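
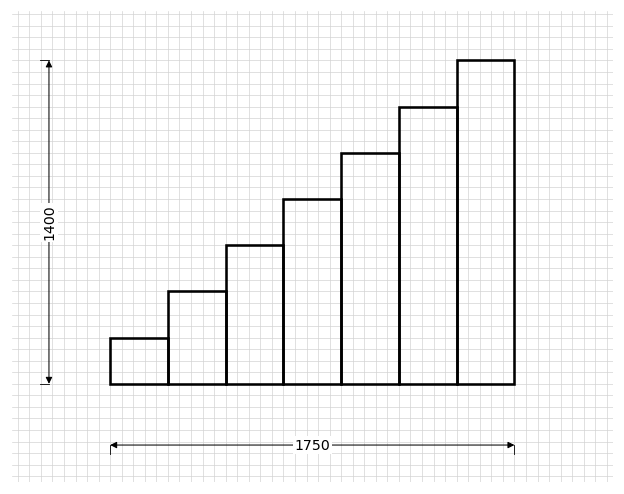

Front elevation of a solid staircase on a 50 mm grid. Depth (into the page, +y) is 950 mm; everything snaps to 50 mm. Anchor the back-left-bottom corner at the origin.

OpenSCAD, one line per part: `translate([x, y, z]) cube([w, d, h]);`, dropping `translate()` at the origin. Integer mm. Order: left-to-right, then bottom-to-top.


cube([250, 950, 200]);
translate([250, 0, 0]) cube([250, 950, 400]);
translate([500, 0, 0]) cube([250, 950, 600]);
translate([750, 0, 0]) cube([250, 950, 800]);
translate([1000, 0, 0]) cube([250, 950, 1000]);
translate([1250, 0, 0]) cube([250, 950, 1200]);
translate([1500, 0, 0]) cube([250, 950, 1400]);


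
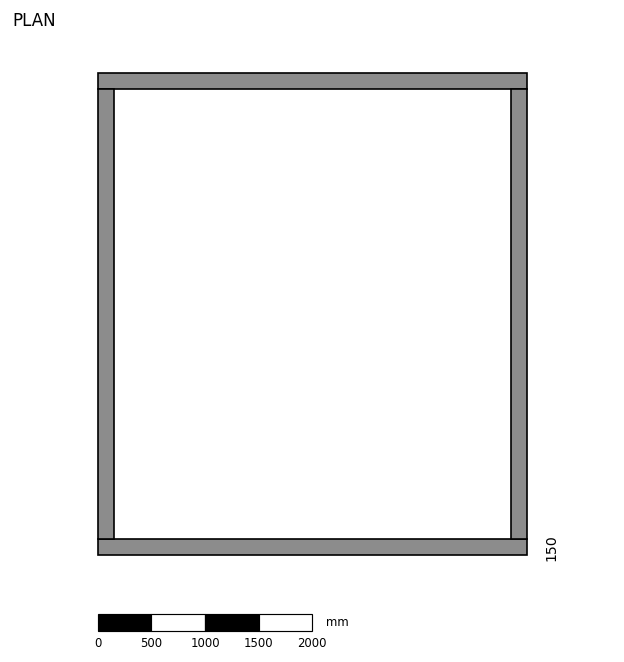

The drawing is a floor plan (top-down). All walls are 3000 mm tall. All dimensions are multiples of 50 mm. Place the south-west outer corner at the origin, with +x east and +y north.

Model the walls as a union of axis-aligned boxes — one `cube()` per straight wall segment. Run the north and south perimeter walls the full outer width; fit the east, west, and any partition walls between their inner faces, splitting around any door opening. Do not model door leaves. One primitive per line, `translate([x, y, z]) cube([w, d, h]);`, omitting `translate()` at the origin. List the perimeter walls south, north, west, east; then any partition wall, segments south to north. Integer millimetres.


cube([4000, 150, 3000]);
translate([0, 4350, 0]) cube([4000, 150, 3000]);
translate([0, 150, 0]) cube([150, 4200, 3000]);
translate([3850, 150, 0]) cube([150, 4200, 3000]);


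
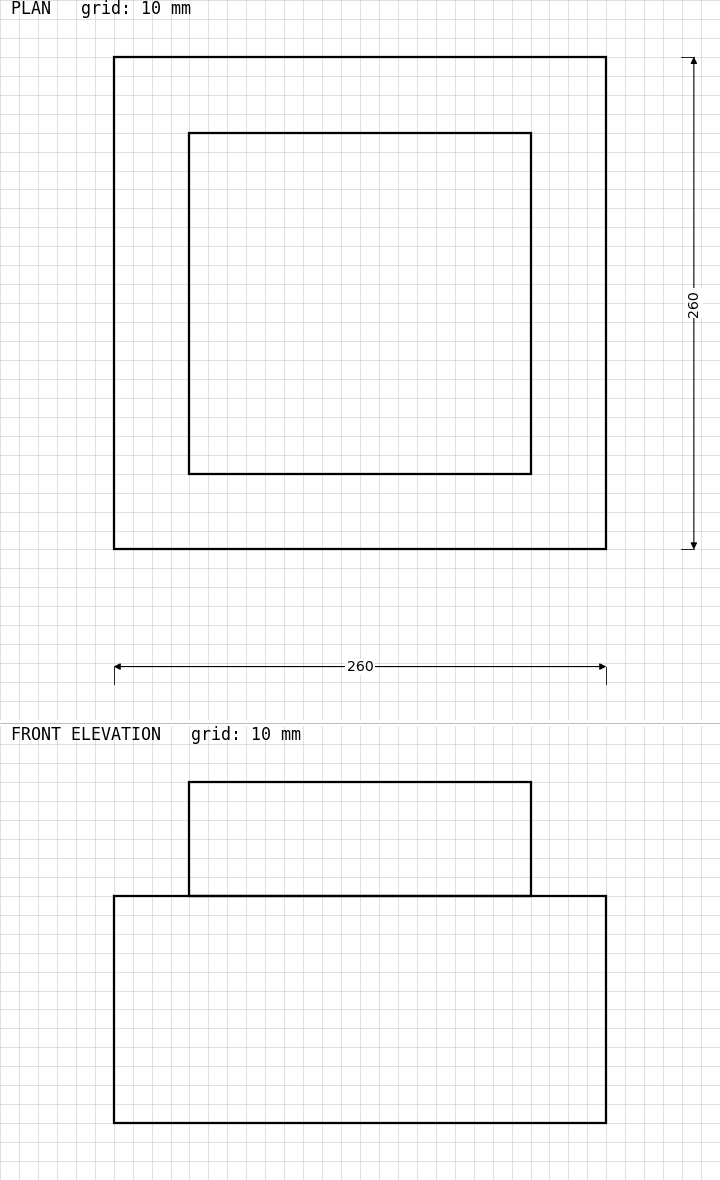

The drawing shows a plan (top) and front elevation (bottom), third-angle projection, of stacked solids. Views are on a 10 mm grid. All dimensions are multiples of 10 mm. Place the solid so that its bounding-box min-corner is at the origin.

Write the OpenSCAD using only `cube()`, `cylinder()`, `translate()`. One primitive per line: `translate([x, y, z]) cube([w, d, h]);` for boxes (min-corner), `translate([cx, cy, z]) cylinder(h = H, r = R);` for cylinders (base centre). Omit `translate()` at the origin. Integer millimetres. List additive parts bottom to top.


cube([260, 260, 120]);
translate([40, 40, 120]) cube([180, 180, 60]);


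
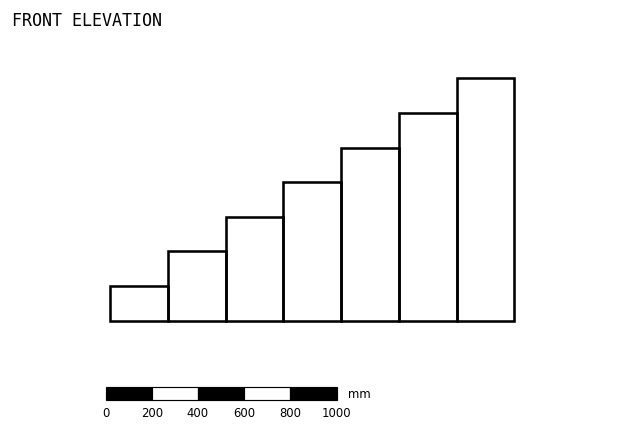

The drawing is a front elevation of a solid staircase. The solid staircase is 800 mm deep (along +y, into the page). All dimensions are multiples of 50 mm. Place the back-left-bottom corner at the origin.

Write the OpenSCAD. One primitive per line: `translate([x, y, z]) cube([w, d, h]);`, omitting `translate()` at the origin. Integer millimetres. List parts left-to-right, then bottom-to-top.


cube([250, 800, 150]);
translate([250, 0, 0]) cube([250, 800, 300]);
translate([500, 0, 0]) cube([250, 800, 450]);
translate([750, 0, 0]) cube([250, 800, 600]);
translate([1000, 0, 0]) cube([250, 800, 750]);
translate([1250, 0, 0]) cube([250, 800, 900]);
translate([1500, 0, 0]) cube([250, 800, 1050]);


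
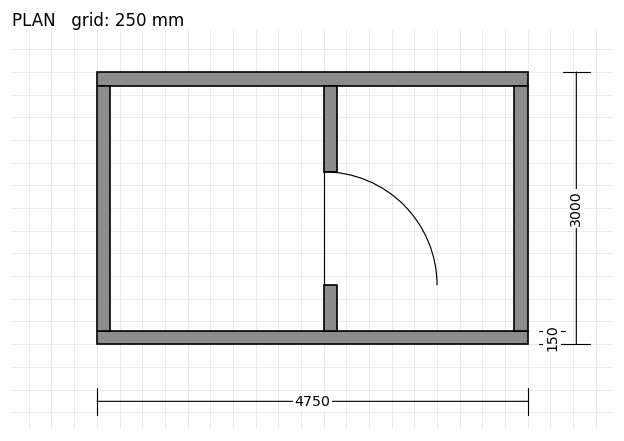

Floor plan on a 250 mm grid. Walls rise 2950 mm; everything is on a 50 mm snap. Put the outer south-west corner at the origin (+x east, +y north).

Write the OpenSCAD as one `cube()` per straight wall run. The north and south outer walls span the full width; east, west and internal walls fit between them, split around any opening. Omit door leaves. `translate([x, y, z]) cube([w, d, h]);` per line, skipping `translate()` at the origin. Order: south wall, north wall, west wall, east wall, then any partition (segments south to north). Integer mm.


cube([4750, 150, 2950]);
translate([0, 2850, 0]) cube([4750, 150, 2950]);
translate([0, 150, 0]) cube([150, 2700, 2950]);
translate([4600, 150, 0]) cube([150, 2700, 2950]);
translate([2500, 150, 0]) cube([150, 500, 2950]);
translate([2500, 1900, 0]) cube([150, 950, 2950]);


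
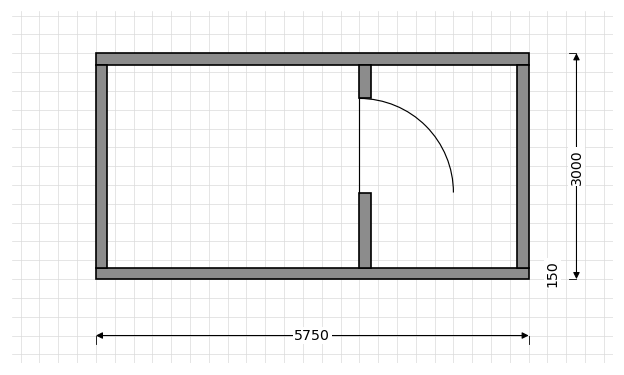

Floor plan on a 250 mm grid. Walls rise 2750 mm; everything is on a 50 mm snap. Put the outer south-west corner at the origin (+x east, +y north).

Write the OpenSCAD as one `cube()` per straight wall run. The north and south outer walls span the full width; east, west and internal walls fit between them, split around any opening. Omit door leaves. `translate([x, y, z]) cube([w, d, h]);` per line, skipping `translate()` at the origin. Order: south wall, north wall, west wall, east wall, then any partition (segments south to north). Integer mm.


cube([5750, 150, 2750]);
translate([0, 2850, 0]) cube([5750, 150, 2750]);
translate([0, 150, 0]) cube([150, 2700, 2750]);
translate([5600, 150, 0]) cube([150, 2700, 2750]);
translate([3500, 150, 0]) cube([150, 1000, 2750]);
translate([3500, 2400, 0]) cube([150, 450, 2750]);


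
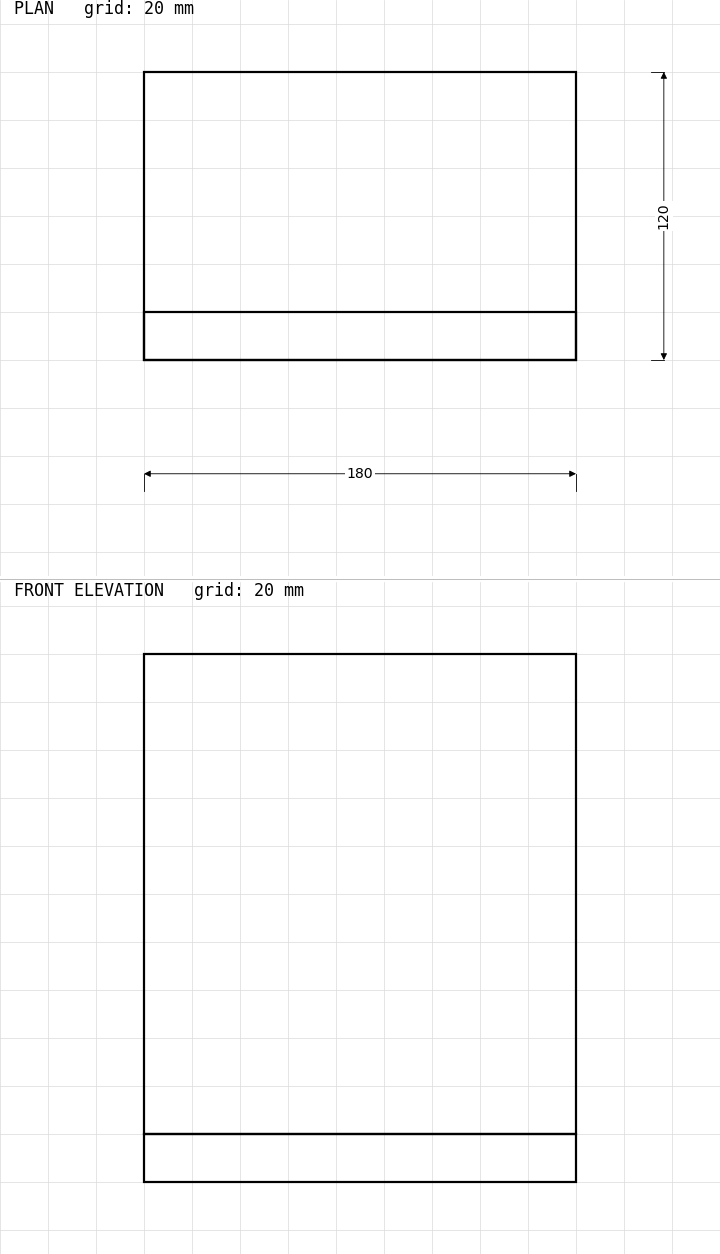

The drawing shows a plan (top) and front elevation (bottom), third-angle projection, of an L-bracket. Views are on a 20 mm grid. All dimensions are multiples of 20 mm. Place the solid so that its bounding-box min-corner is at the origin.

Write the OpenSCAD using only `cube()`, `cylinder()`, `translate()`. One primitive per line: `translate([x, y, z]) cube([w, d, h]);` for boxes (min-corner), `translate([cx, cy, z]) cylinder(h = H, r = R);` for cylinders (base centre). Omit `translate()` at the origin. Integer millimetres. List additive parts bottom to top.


cube([180, 120, 20]);
translate([0, 0, 20]) cube([180, 20, 200]);


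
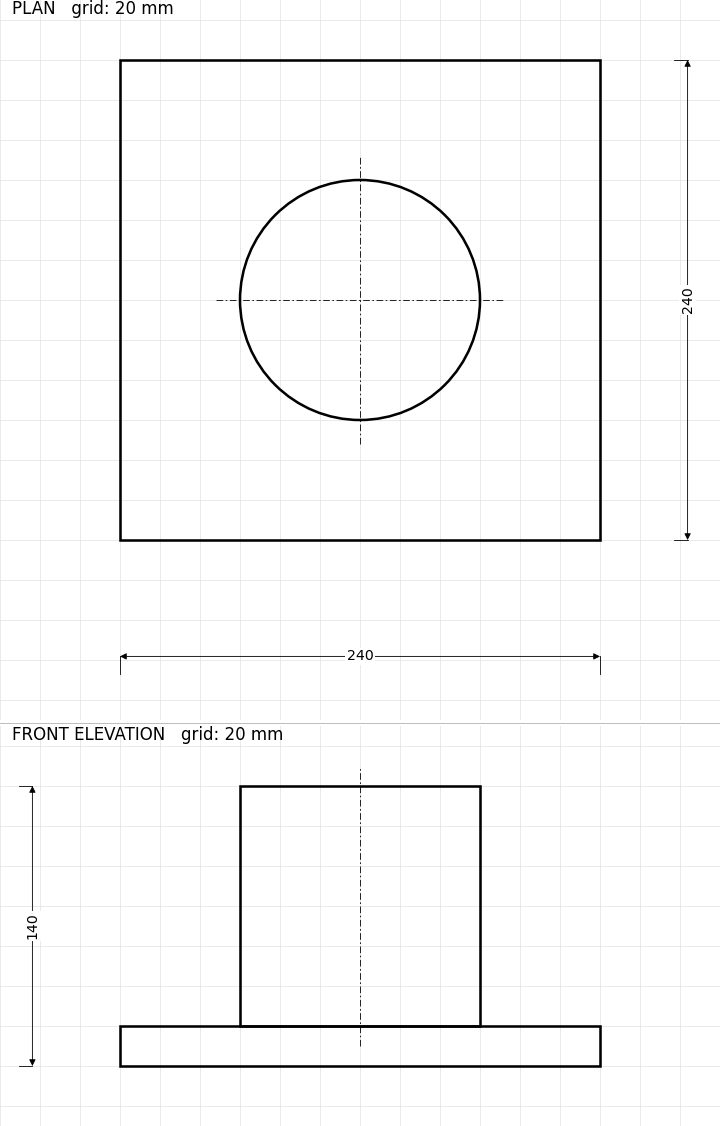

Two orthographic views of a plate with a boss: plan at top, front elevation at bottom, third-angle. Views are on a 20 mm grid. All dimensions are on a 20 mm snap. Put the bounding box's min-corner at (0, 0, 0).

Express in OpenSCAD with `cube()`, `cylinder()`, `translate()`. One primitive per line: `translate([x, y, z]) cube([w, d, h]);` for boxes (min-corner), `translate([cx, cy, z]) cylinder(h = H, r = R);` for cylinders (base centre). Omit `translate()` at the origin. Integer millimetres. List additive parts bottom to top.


cube([240, 240, 20]);
translate([120, 120, 20]) cylinder(h = 120, r = 60);


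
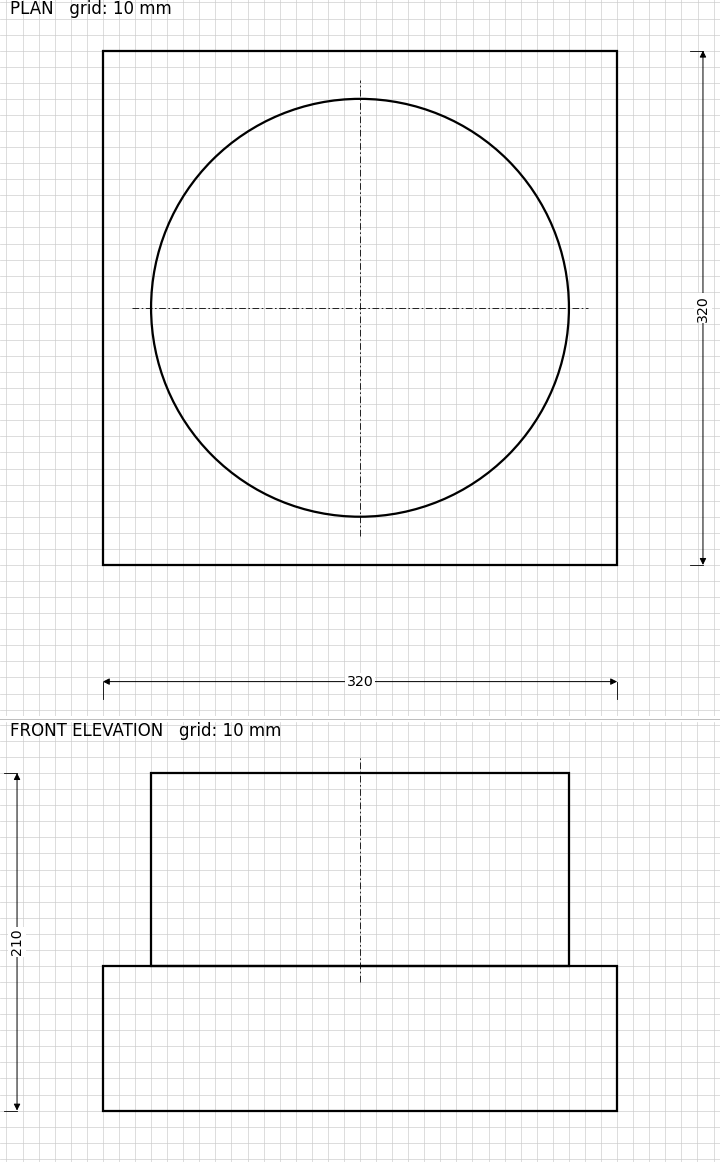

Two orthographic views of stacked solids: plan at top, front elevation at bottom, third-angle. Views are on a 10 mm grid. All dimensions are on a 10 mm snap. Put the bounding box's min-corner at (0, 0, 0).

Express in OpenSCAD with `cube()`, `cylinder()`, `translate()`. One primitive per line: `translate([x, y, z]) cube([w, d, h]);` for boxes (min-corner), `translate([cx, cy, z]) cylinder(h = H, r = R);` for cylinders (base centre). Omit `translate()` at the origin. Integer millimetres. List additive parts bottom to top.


cube([320, 320, 90]);
translate([160, 160, 90]) cylinder(h = 120, r = 130);


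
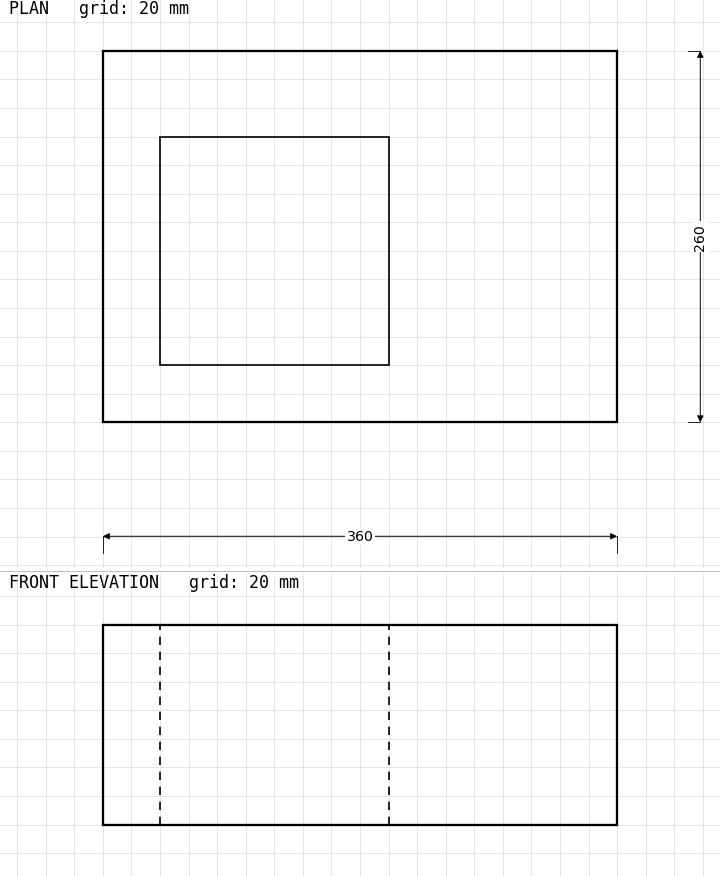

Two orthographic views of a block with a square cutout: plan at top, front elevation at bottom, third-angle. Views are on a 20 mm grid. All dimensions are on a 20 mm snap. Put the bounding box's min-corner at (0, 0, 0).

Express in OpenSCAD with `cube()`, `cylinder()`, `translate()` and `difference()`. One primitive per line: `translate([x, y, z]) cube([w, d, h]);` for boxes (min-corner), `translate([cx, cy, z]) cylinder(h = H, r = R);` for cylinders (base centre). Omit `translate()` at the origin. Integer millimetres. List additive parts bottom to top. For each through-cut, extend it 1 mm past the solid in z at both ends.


difference() {
  cube([360, 260, 140]);
  translate([40, 40, -1]) cube([160, 160, 142]);
}


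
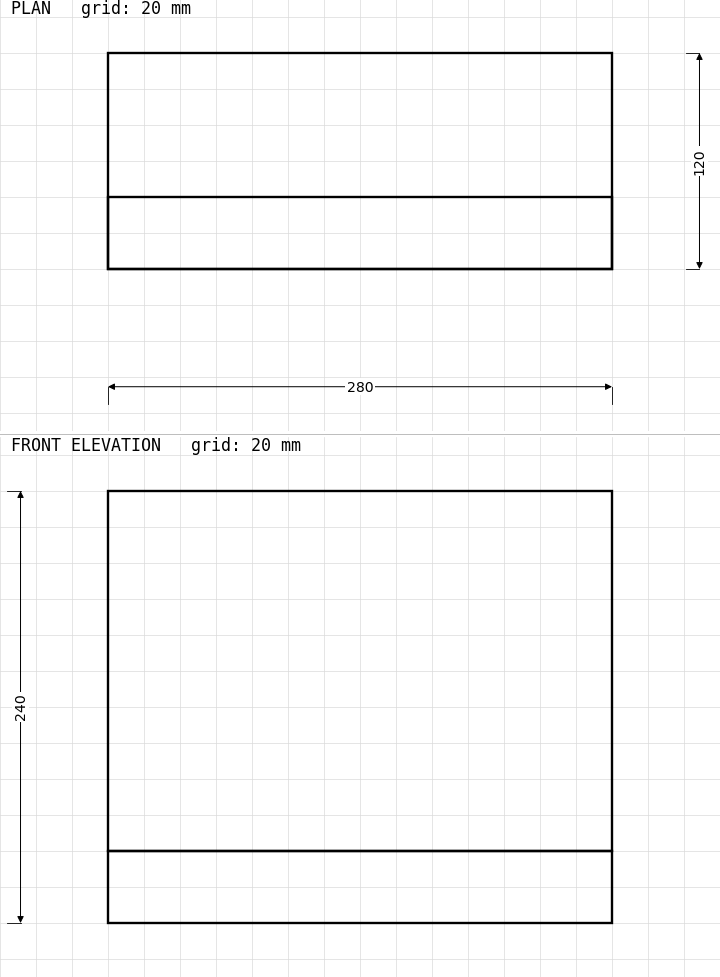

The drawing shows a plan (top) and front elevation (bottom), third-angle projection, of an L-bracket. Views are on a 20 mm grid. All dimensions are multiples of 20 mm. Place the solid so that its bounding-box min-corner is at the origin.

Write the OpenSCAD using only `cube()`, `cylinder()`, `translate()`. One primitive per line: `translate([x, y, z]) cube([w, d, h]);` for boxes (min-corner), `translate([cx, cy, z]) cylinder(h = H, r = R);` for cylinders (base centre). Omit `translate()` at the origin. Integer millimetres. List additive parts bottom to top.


cube([280, 120, 40]);
translate([0, 0, 40]) cube([280, 40, 200]);


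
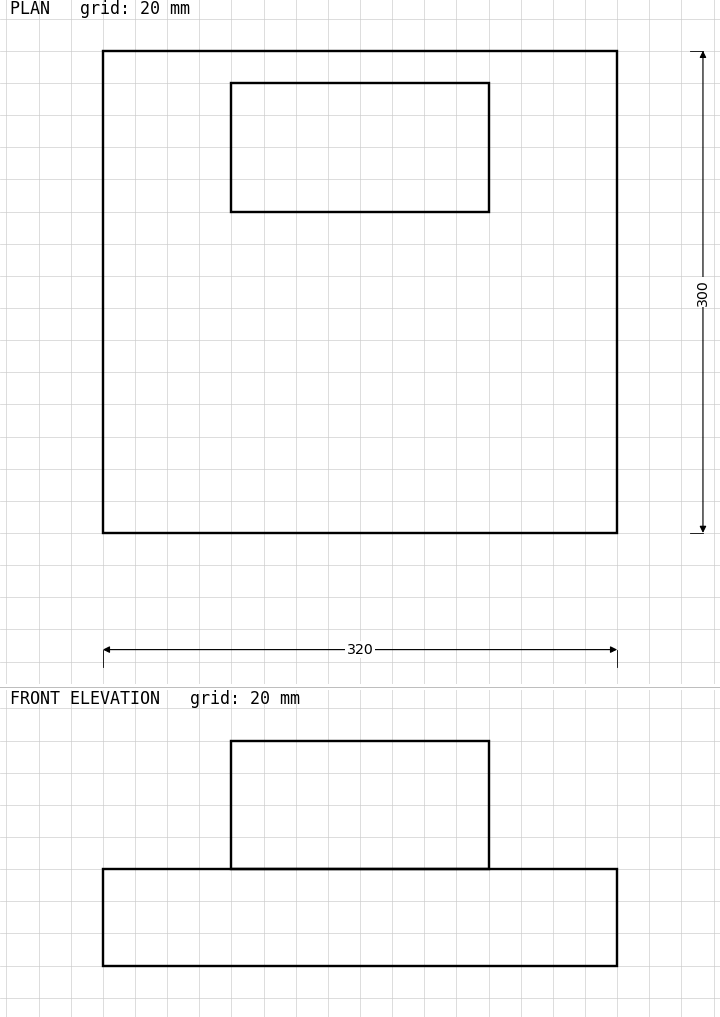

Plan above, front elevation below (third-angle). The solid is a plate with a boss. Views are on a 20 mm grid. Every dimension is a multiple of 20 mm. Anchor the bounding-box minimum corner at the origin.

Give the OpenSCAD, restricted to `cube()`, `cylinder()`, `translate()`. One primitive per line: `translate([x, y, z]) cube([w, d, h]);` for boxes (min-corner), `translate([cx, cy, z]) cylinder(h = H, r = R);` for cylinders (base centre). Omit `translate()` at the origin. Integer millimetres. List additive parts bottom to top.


cube([320, 300, 60]);
translate([80, 200, 60]) cube([160, 80, 80]);


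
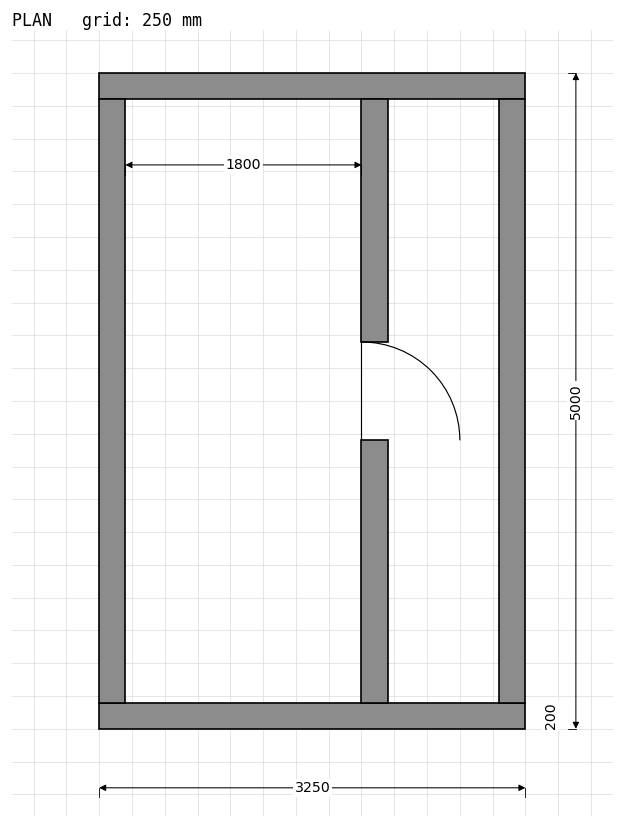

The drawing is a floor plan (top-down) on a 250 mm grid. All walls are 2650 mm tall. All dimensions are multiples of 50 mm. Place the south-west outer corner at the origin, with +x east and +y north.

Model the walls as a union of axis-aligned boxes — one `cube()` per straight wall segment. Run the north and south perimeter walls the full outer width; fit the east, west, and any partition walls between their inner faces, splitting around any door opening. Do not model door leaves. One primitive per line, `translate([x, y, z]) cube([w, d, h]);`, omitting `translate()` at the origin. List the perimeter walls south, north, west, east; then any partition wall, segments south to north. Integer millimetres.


cube([3250, 200, 2650]);
translate([0, 4800, 0]) cube([3250, 200, 2650]);
translate([0, 200, 0]) cube([200, 4600, 2650]);
translate([3050, 200, 0]) cube([200, 4600, 2650]);
translate([2000, 200, 0]) cube([200, 2000, 2650]);
translate([2000, 2950, 0]) cube([200, 1850, 2650]);


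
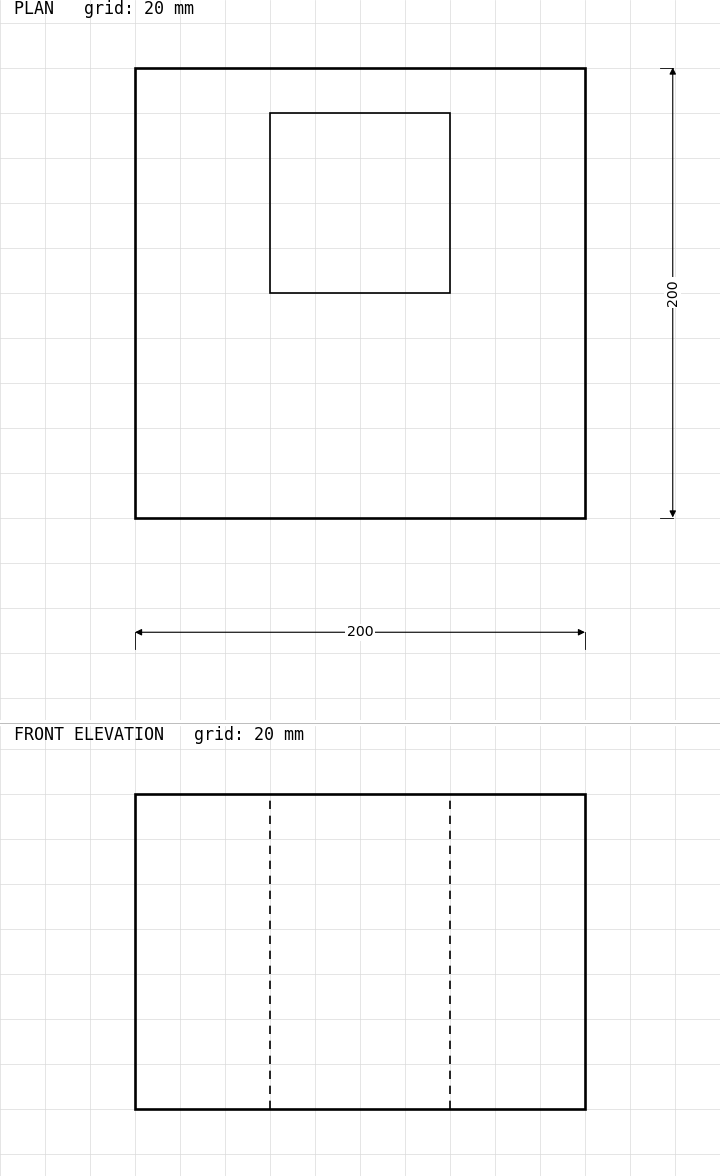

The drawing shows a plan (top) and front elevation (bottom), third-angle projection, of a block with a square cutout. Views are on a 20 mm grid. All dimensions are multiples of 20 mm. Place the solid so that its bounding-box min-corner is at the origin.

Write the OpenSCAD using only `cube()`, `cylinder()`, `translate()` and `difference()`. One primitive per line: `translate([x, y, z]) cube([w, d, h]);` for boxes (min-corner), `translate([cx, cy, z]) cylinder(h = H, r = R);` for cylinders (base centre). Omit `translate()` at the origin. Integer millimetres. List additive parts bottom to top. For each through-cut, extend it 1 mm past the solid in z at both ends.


difference() {
  cube([200, 200, 140]);
  translate([60, 100, -1]) cube([80, 80, 142]);
}


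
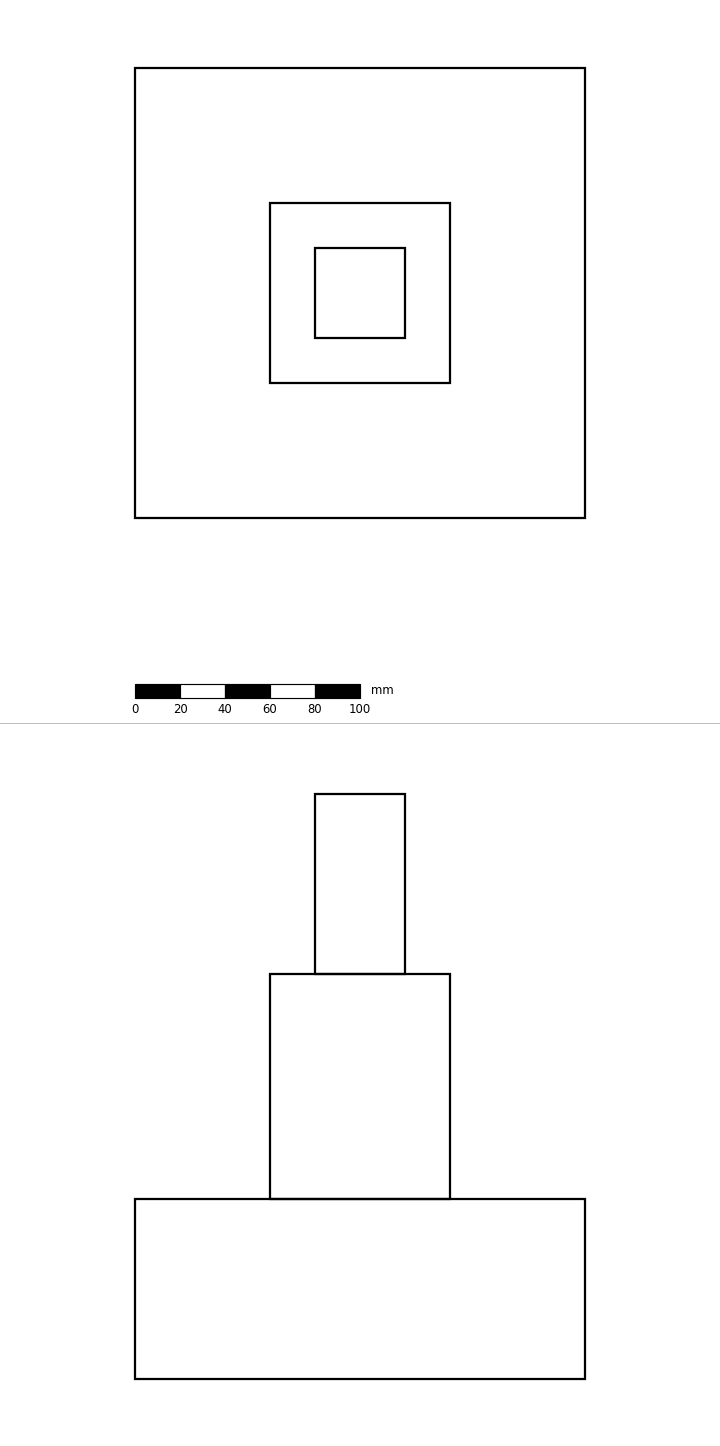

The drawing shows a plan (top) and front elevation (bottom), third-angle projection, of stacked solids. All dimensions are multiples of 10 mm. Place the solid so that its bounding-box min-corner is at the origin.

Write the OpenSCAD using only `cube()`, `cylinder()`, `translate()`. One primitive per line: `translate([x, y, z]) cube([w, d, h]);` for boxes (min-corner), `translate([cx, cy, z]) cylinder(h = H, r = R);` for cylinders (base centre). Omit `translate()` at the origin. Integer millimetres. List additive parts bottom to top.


cube([200, 200, 80]);
translate([60, 60, 80]) cube([80, 80, 100]);
translate([80, 80, 180]) cube([40, 40, 80]);


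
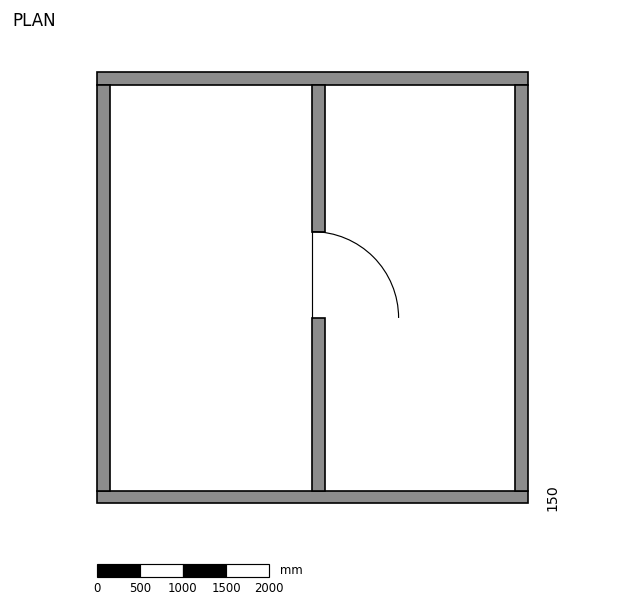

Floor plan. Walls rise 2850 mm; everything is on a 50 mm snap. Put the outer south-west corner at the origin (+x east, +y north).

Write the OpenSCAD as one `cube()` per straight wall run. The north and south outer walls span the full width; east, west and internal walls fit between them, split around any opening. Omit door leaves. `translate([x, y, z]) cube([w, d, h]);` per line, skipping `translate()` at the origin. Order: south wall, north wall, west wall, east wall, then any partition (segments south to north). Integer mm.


cube([5000, 150, 2850]);
translate([0, 4850, 0]) cube([5000, 150, 2850]);
translate([0, 150, 0]) cube([150, 4700, 2850]);
translate([4850, 150, 0]) cube([150, 4700, 2850]);
translate([2500, 150, 0]) cube([150, 2000, 2850]);
translate([2500, 3150, 0]) cube([150, 1700, 2850]);


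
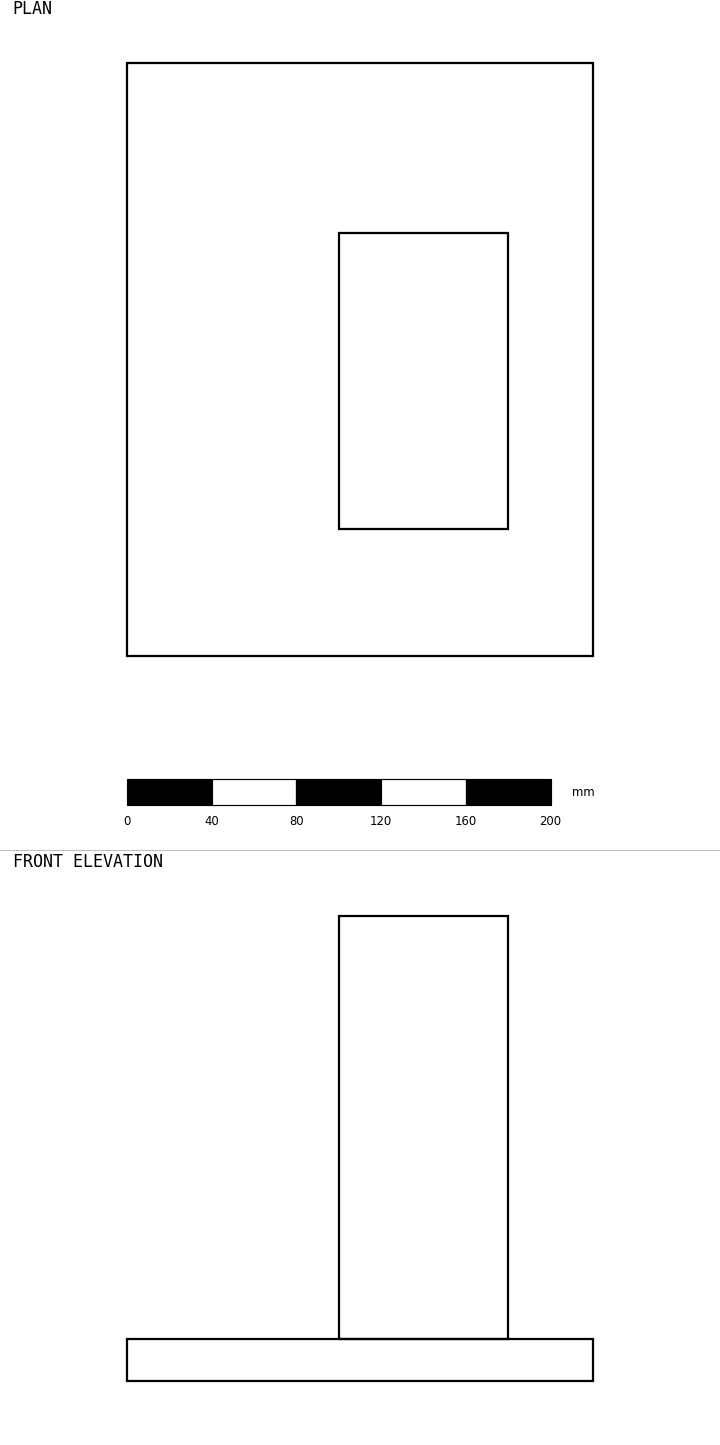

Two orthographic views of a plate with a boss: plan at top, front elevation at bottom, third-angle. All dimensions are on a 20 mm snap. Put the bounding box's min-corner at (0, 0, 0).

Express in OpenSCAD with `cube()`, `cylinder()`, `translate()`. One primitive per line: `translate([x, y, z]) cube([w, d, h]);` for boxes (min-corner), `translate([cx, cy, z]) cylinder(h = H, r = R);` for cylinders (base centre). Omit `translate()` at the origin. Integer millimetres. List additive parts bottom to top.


cube([220, 280, 20]);
translate([100, 60, 20]) cube([80, 140, 200]);


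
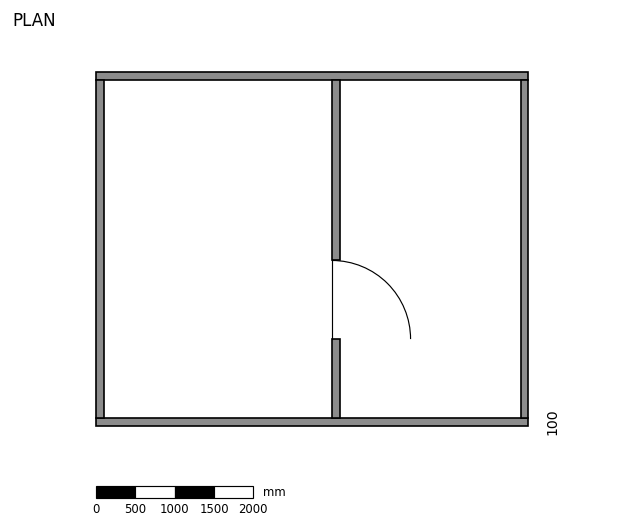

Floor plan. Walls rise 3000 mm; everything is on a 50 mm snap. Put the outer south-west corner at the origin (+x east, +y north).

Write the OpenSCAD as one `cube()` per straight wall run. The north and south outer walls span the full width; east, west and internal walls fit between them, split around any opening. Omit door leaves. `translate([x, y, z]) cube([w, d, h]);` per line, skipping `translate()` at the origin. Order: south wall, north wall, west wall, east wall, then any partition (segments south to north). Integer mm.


cube([5500, 100, 3000]);
translate([0, 4400, 0]) cube([5500, 100, 3000]);
translate([0, 100, 0]) cube([100, 4300, 3000]);
translate([5400, 100, 0]) cube([100, 4300, 3000]);
translate([3000, 100, 0]) cube([100, 1000, 3000]);
translate([3000, 2100, 0]) cube([100, 2300, 3000]);


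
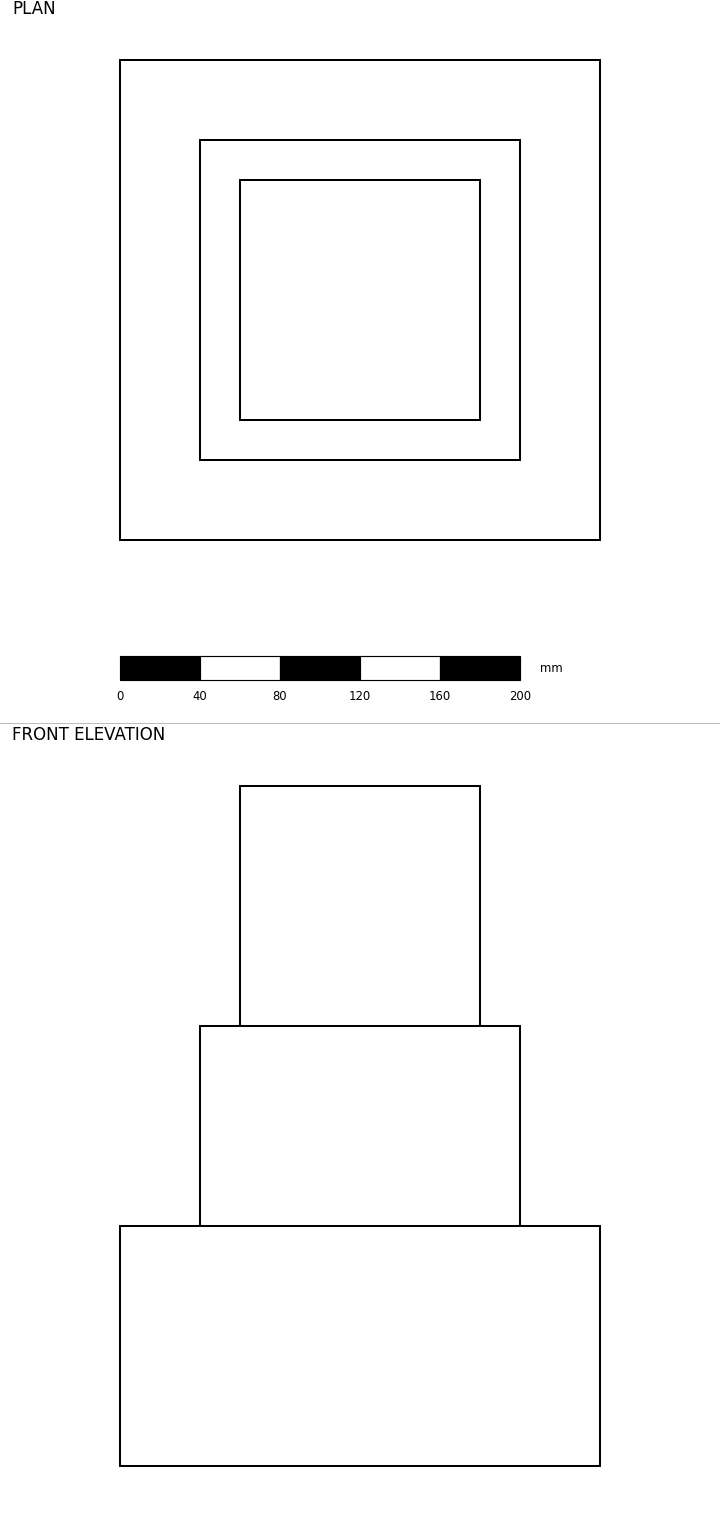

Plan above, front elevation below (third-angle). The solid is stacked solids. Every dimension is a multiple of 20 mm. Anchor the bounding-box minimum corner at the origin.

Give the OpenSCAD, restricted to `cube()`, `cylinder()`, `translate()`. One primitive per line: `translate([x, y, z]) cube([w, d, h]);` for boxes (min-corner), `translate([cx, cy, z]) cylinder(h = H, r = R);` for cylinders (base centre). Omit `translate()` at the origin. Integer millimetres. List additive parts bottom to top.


cube([240, 240, 120]);
translate([40, 40, 120]) cube([160, 160, 100]);
translate([60, 60, 220]) cube([120, 120, 120]);


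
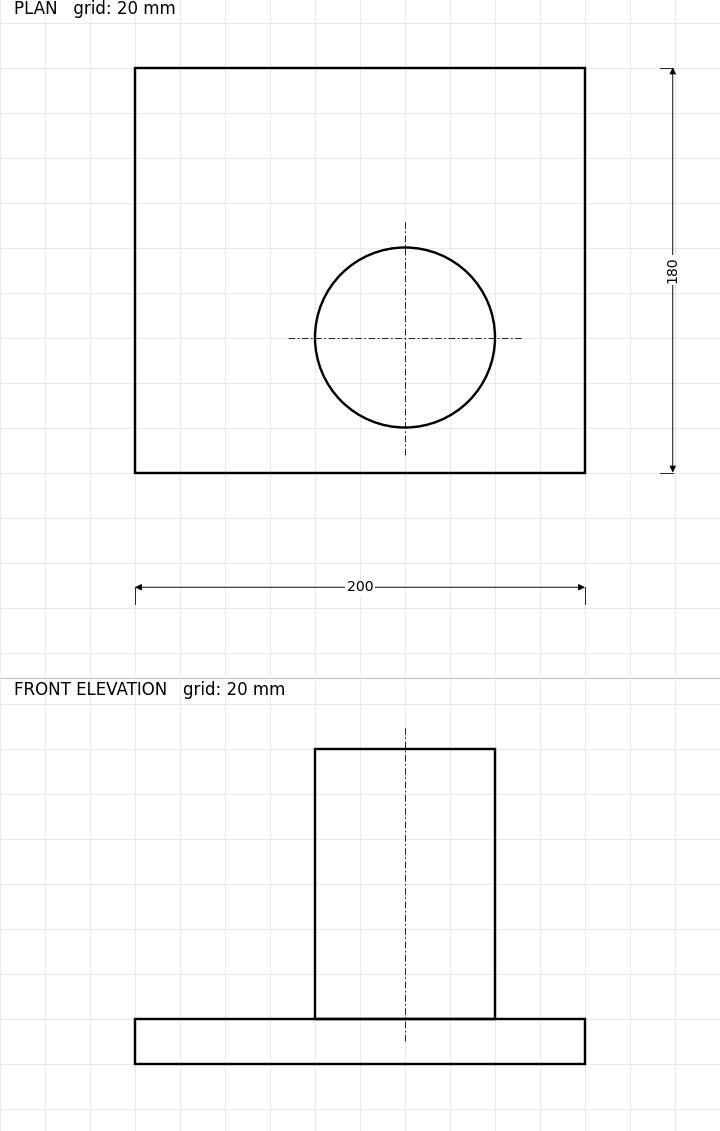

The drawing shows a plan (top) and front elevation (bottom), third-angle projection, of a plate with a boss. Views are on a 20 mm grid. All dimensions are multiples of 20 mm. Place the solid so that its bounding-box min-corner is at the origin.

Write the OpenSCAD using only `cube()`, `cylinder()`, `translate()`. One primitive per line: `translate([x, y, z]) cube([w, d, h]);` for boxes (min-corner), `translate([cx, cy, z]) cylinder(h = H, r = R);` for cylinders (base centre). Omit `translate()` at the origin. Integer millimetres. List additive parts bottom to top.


cube([200, 180, 20]);
translate([120, 60, 20]) cylinder(h = 120, r = 40);


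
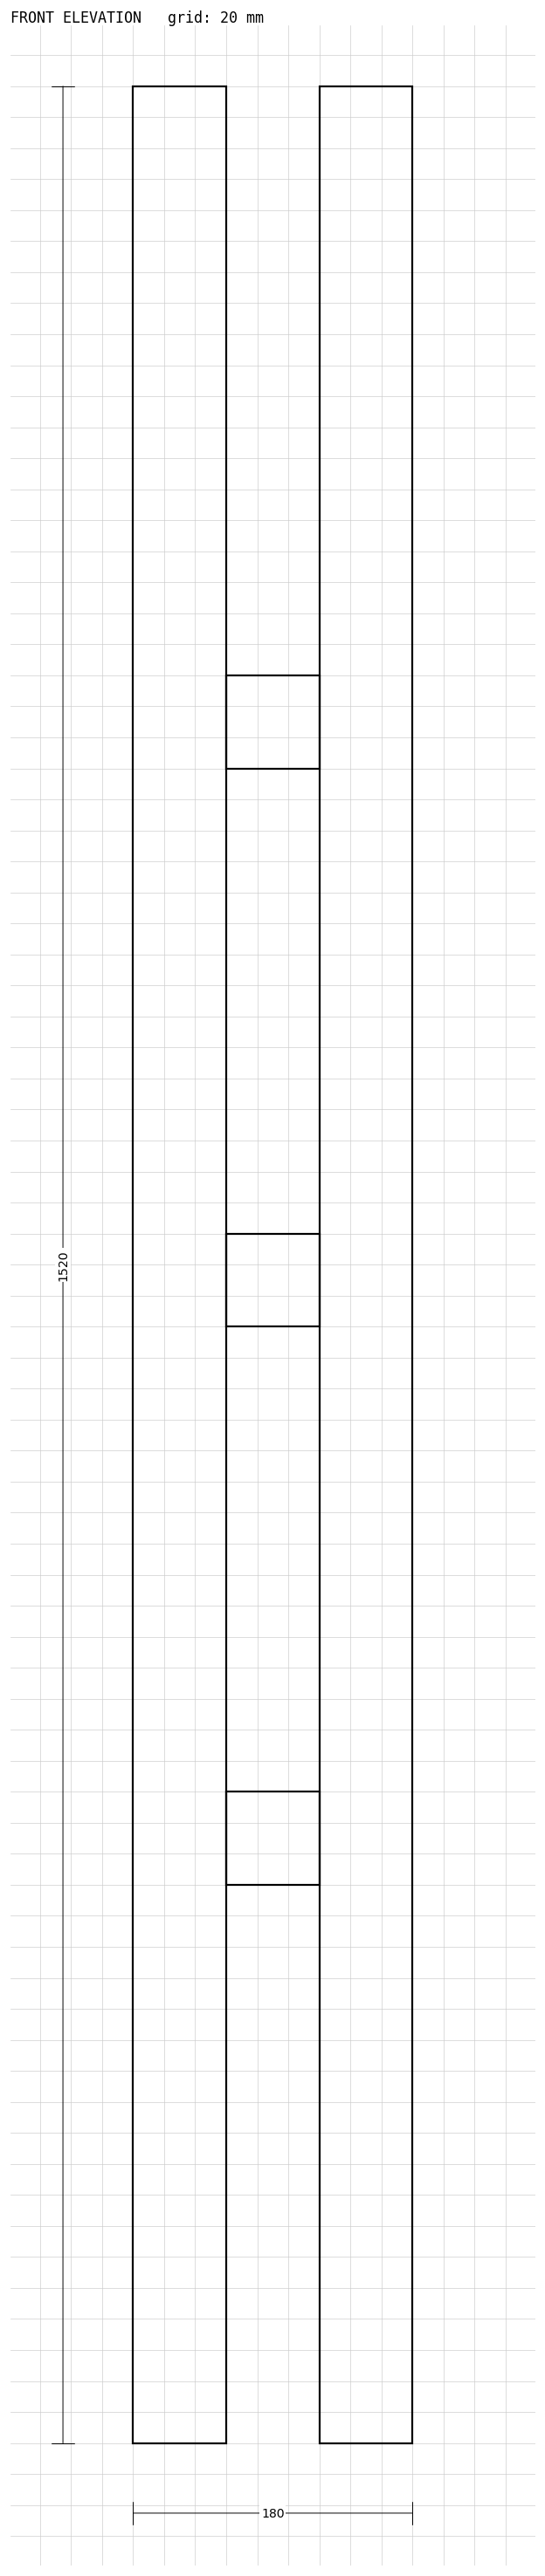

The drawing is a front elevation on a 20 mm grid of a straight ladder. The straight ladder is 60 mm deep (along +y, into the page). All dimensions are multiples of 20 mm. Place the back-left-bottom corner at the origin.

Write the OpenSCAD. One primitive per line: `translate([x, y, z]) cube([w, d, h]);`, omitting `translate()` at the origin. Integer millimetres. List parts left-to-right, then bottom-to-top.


cube([60, 60, 1520]);
translate([60, 0, 360]) cube([60, 60, 60]);
translate([60, 0, 720]) cube([60, 60, 60]);
translate([60, 0, 1080]) cube([60, 60, 60]);
translate([120, 0, 0]) cube([60, 60, 1520]);


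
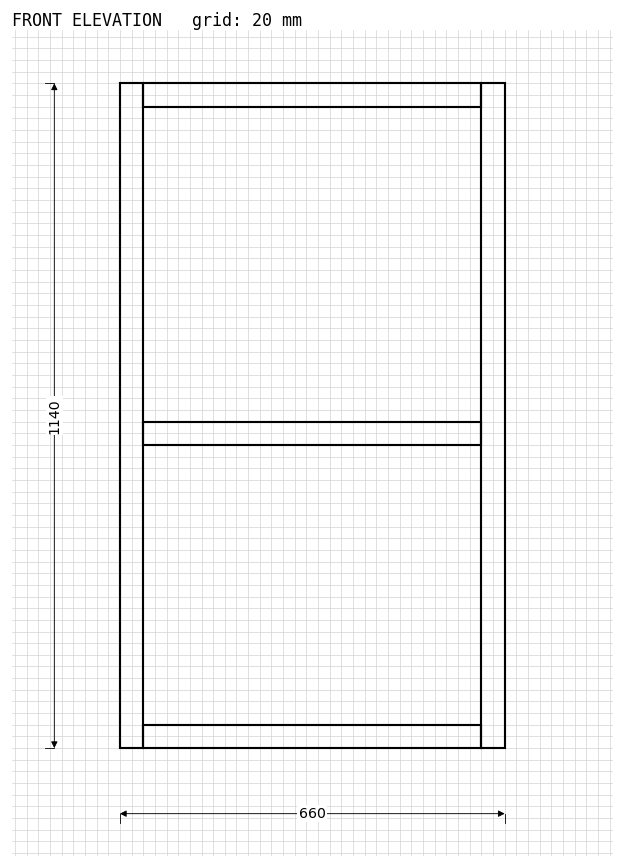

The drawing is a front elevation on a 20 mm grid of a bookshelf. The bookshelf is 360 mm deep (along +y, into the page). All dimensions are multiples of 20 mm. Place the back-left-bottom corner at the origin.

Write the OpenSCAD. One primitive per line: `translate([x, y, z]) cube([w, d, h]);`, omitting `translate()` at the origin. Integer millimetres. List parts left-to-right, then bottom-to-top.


cube([40, 360, 1140]);
translate([40, 0, 0]) cube([580, 360, 40]);
translate([40, 0, 520]) cube([580, 360, 40]);
translate([40, 0, 1100]) cube([580, 360, 40]);
translate([620, 0, 0]) cube([40, 360, 1140]);


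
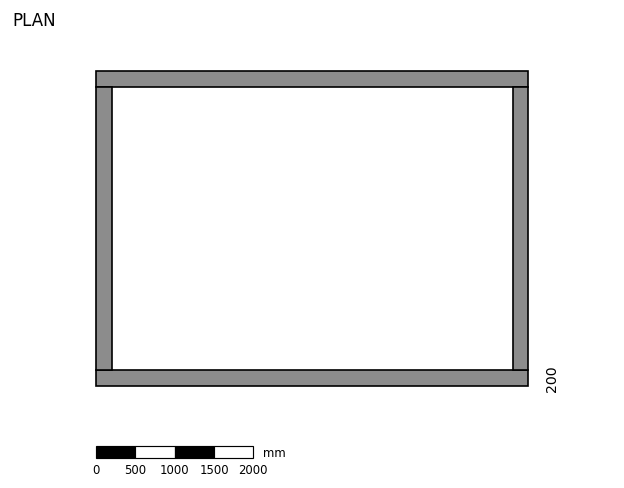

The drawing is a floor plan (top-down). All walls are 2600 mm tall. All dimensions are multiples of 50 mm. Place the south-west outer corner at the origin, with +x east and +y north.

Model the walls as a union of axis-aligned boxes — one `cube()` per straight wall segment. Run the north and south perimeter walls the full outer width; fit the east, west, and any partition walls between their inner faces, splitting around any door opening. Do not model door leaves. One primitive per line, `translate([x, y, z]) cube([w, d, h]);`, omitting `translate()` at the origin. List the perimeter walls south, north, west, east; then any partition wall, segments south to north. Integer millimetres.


cube([5500, 200, 2600]);
translate([0, 3800, 0]) cube([5500, 200, 2600]);
translate([0, 200, 0]) cube([200, 3600, 2600]);
translate([5300, 200, 0]) cube([200, 3600, 2600]);


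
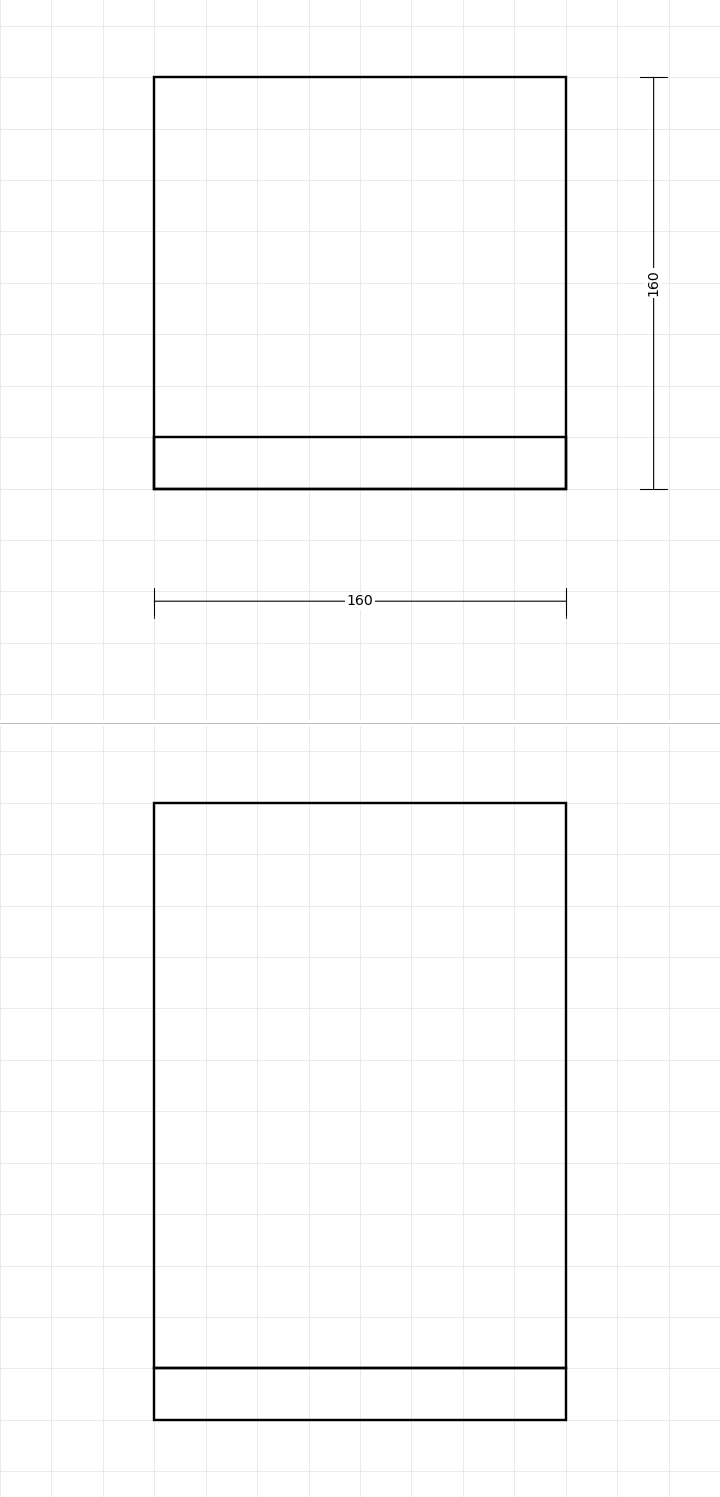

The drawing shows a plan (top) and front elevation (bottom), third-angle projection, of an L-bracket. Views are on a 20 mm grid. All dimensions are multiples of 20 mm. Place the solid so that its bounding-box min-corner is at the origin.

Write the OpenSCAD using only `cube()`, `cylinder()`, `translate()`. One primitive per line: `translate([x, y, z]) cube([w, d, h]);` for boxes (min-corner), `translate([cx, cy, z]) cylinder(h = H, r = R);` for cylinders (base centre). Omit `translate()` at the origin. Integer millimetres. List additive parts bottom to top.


cube([160, 160, 20]);
translate([0, 0, 20]) cube([160, 20, 220]);


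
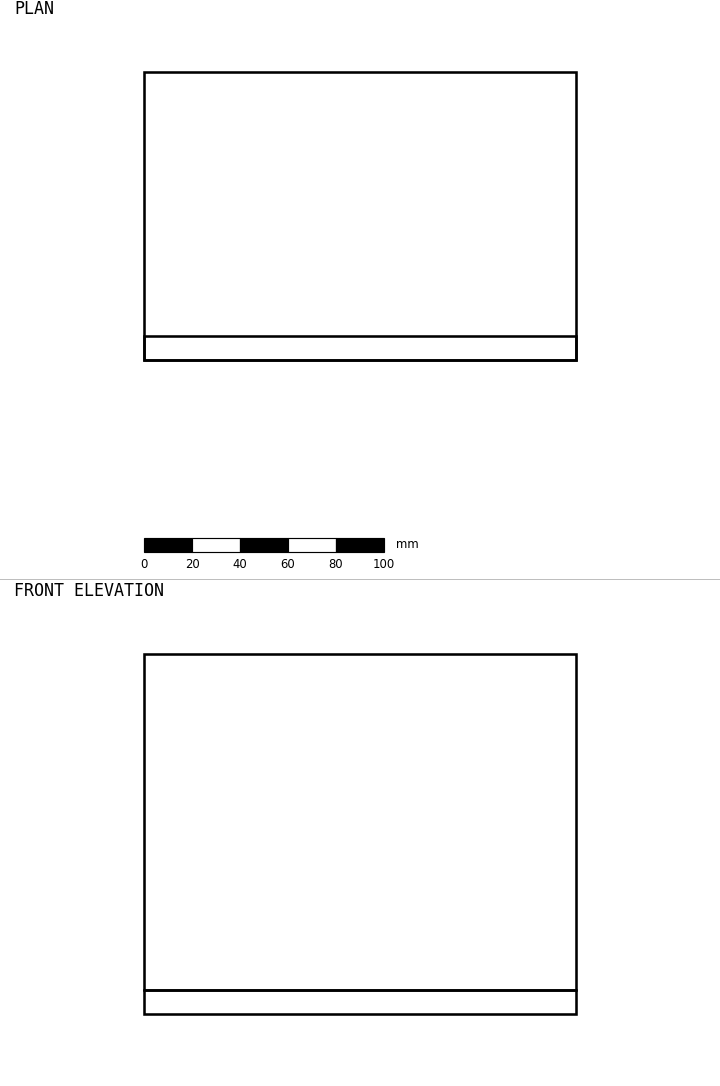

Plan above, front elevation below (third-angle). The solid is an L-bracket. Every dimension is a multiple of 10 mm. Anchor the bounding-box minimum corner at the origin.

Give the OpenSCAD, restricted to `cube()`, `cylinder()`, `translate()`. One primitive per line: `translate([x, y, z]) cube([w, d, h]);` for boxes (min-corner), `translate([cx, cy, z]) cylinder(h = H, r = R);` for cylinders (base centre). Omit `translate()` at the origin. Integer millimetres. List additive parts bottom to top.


cube([180, 120, 10]);
translate([0, 0, 10]) cube([180, 10, 140]);


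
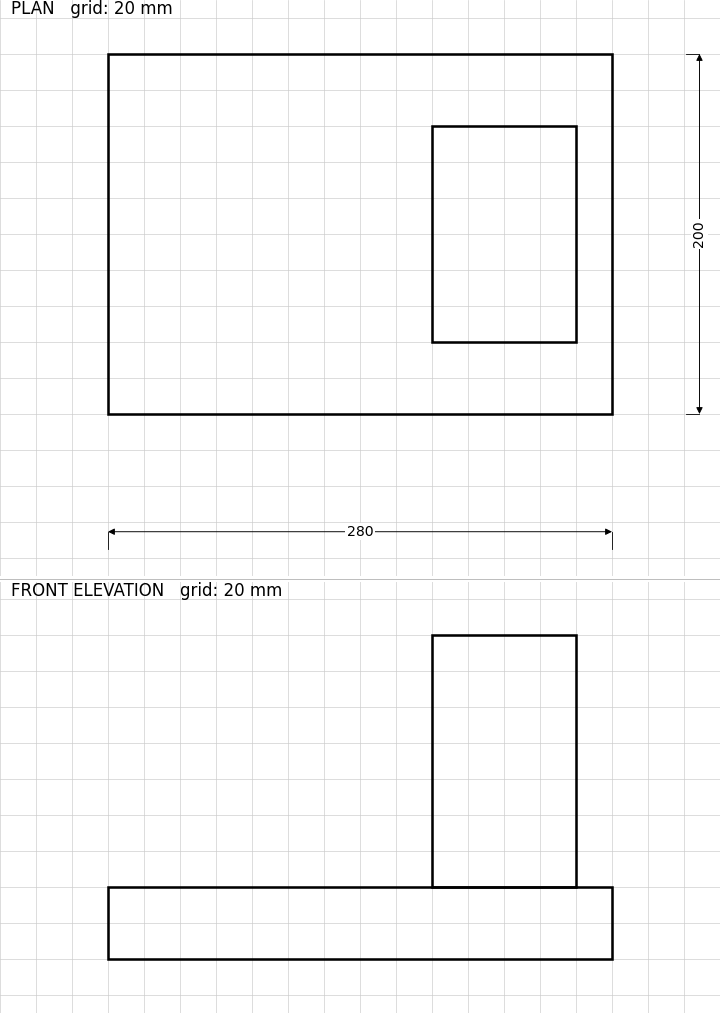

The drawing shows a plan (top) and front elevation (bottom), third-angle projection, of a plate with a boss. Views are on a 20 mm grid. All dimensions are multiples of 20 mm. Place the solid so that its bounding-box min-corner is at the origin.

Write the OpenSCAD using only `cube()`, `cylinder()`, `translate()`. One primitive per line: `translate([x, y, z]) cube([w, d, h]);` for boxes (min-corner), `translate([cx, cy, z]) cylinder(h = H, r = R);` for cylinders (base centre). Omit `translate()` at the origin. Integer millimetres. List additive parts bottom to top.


cube([280, 200, 40]);
translate([180, 40, 40]) cube([80, 120, 140]);


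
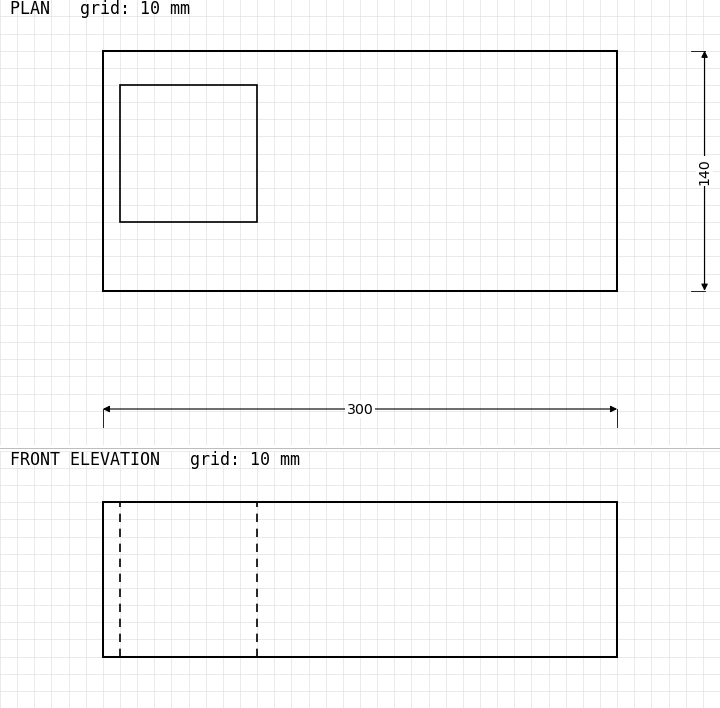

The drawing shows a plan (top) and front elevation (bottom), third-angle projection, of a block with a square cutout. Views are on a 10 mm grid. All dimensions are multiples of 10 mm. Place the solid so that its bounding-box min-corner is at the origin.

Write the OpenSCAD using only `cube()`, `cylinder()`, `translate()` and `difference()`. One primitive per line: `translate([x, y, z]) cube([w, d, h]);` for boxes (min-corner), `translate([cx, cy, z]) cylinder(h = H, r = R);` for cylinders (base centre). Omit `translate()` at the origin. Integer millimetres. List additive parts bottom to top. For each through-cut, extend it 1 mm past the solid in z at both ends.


difference() {
  cube([300, 140, 90]);
  translate([10, 40, -1]) cube([80, 80, 92]);
}


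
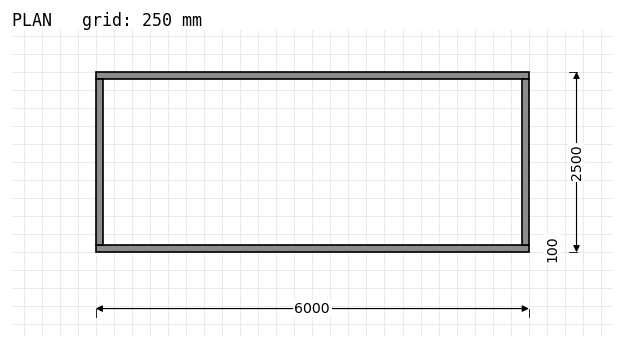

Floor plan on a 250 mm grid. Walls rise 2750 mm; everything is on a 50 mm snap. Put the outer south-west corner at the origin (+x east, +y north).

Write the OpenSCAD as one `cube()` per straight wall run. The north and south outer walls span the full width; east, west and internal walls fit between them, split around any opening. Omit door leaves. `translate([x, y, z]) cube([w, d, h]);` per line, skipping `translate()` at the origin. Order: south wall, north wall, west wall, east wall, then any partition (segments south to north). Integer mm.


cube([6000, 100, 2750]);
translate([0, 2400, 0]) cube([6000, 100, 2750]);
translate([0, 100, 0]) cube([100, 2300, 2750]);
translate([5900, 100, 0]) cube([100, 2300, 2750]);


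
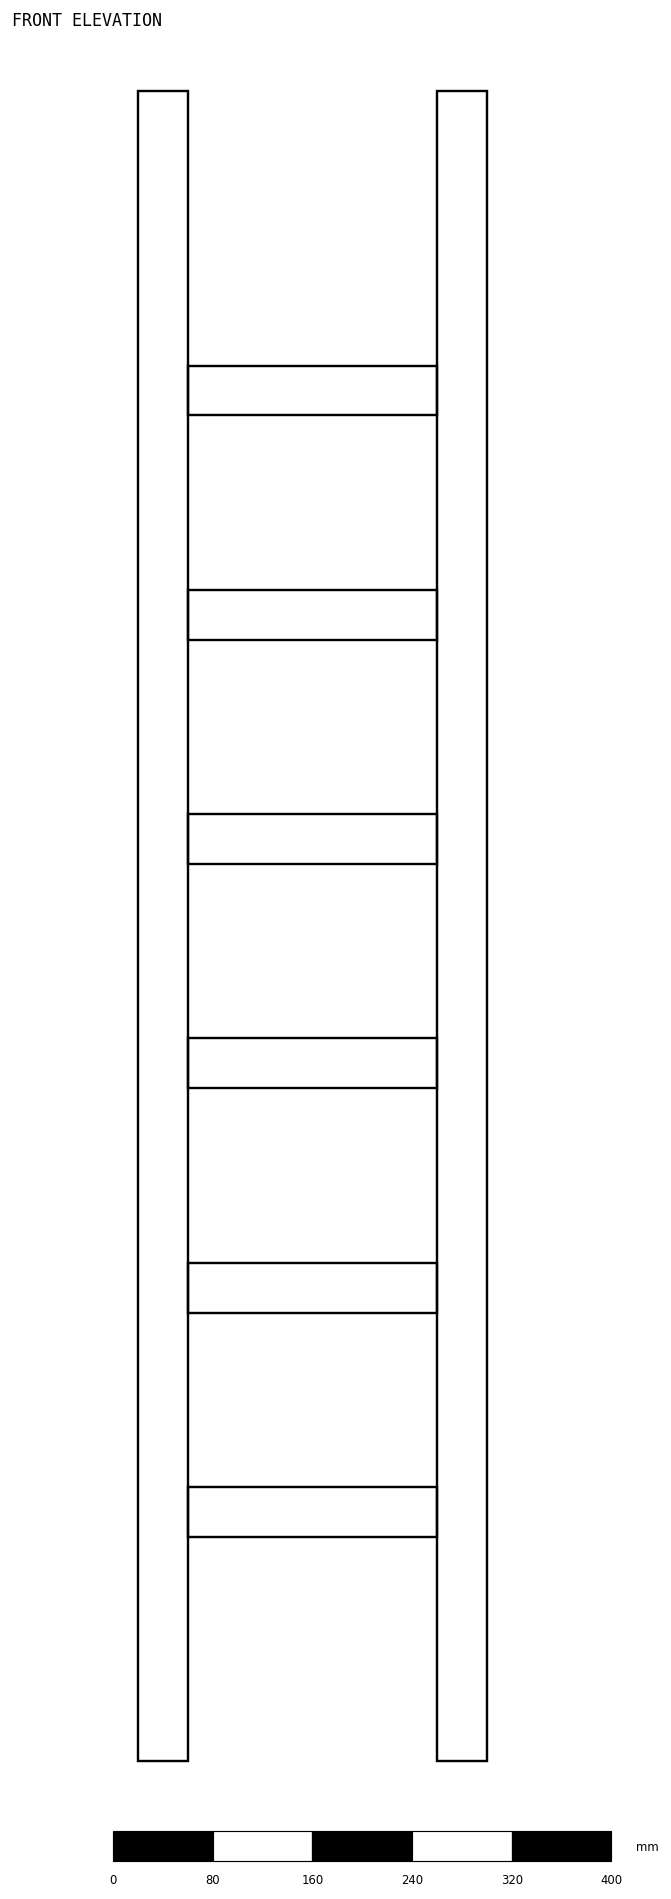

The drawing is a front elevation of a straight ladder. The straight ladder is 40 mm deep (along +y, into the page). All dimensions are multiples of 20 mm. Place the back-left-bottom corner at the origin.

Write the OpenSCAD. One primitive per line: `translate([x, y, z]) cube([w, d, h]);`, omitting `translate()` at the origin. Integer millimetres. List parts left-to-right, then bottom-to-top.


cube([40, 40, 1340]);
translate([40, 0, 180]) cube([200, 40, 40]);
translate([40, 0, 360]) cube([200, 40, 40]);
translate([40, 0, 540]) cube([200, 40, 40]);
translate([40, 0, 720]) cube([200, 40, 40]);
translate([40, 0, 900]) cube([200, 40, 40]);
translate([40, 0, 1080]) cube([200, 40, 40]);
translate([240, 0, 0]) cube([40, 40, 1340]);


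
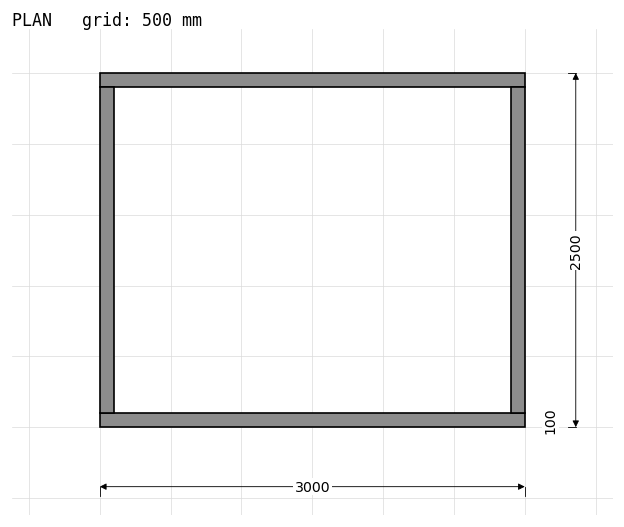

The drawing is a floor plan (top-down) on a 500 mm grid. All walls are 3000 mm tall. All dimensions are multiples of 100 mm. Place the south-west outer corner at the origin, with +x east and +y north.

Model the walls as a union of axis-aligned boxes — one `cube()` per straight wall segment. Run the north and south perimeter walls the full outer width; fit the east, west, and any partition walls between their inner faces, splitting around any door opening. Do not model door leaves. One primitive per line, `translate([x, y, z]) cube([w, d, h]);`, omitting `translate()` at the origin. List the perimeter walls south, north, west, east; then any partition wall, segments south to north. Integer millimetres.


cube([3000, 100, 3000]);
translate([0, 2400, 0]) cube([3000, 100, 3000]);
translate([0, 100, 0]) cube([100, 2300, 3000]);
translate([2900, 100, 0]) cube([100, 2300, 3000]);


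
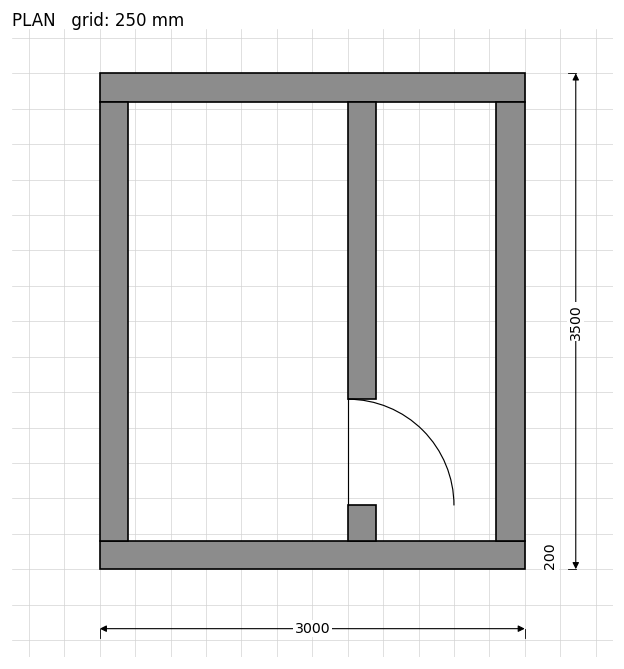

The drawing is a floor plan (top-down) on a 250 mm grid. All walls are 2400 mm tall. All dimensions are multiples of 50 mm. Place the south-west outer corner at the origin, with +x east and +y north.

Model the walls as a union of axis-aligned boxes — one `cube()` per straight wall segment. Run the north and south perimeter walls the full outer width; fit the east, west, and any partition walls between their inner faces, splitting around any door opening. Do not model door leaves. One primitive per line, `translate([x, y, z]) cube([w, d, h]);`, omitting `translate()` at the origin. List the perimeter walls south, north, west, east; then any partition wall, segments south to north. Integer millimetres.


cube([3000, 200, 2400]);
translate([0, 3300, 0]) cube([3000, 200, 2400]);
translate([0, 200, 0]) cube([200, 3100, 2400]);
translate([2800, 200, 0]) cube([200, 3100, 2400]);
translate([1750, 200, 0]) cube([200, 250, 2400]);
translate([1750, 1200, 0]) cube([200, 2100, 2400]);


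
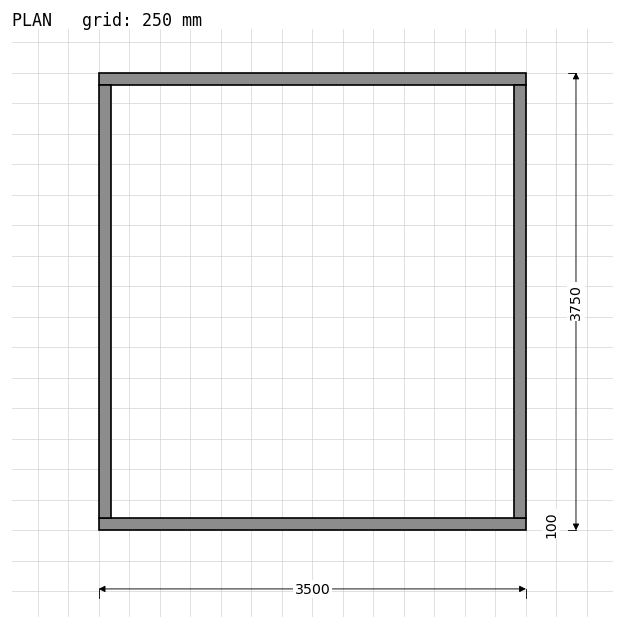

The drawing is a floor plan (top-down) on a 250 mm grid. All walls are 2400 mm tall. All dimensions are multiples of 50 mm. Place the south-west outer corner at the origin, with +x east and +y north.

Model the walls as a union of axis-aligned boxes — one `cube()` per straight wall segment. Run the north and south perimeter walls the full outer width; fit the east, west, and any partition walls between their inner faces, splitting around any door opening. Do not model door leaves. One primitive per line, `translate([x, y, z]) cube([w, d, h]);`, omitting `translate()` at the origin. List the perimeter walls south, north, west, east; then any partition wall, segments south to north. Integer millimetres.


cube([3500, 100, 2400]);
translate([0, 3650, 0]) cube([3500, 100, 2400]);
translate([0, 100, 0]) cube([100, 3550, 2400]);
translate([3400, 100, 0]) cube([100, 3550, 2400]);


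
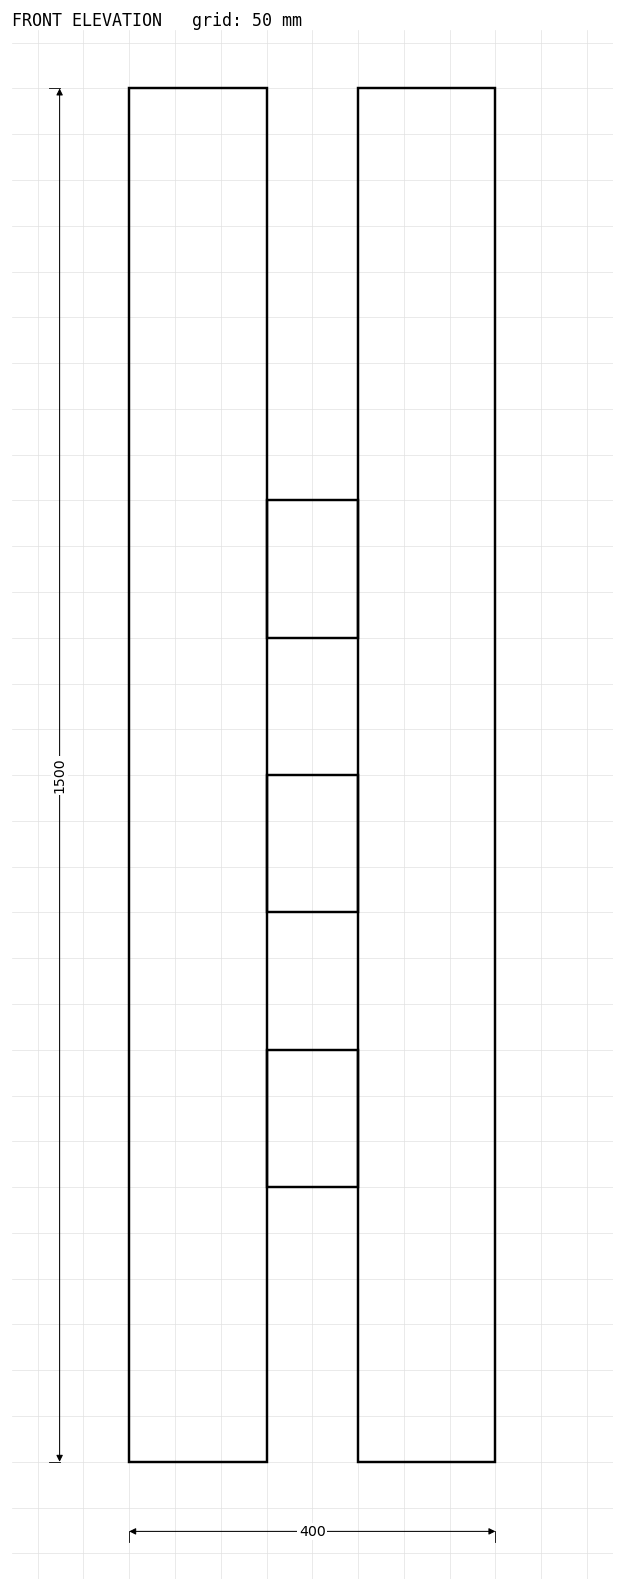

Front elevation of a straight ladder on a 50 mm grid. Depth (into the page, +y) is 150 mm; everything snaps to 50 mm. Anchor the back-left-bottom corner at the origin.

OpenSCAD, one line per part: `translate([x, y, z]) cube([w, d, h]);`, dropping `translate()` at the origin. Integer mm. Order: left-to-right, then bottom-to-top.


cube([150, 150, 1500]);
translate([150, 0, 300]) cube([100, 150, 150]);
translate([150, 0, 600]) cube([100, 150, 150]);
translate([150, 0, 900]) cube([100, 150, 150]);
translate([250, 0, 0]) cube([150, 150, 1500]);


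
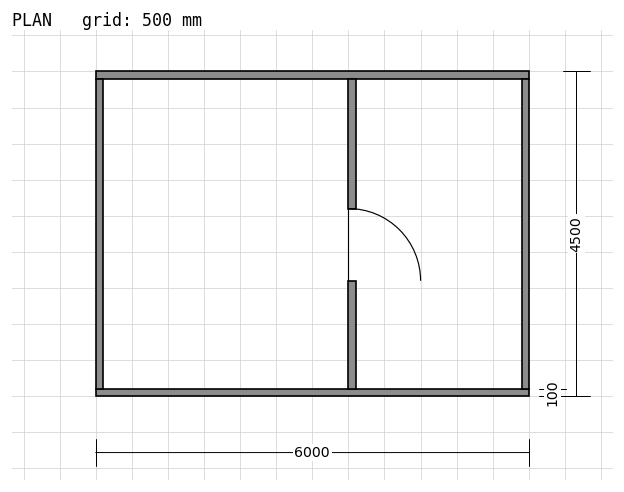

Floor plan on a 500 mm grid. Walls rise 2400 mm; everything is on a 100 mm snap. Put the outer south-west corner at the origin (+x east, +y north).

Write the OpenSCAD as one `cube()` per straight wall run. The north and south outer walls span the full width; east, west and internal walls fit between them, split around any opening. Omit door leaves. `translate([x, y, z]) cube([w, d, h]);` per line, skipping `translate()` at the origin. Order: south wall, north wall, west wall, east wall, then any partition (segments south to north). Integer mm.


cube([6000, 100, 2400]);
translate([0, 4400, 0]) cube([6000, 100, 2400]);
translate([0, 100, 0]) cube([100, 4300, 2400]);
translate([5900, 100, 0]) cube([100, 4300, 2400]);
translate([3500, 100, 0]) cube([100, 1500, 2400]);
translate([3500, 2600, 0]) cube([100, 1800, 2400]);
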